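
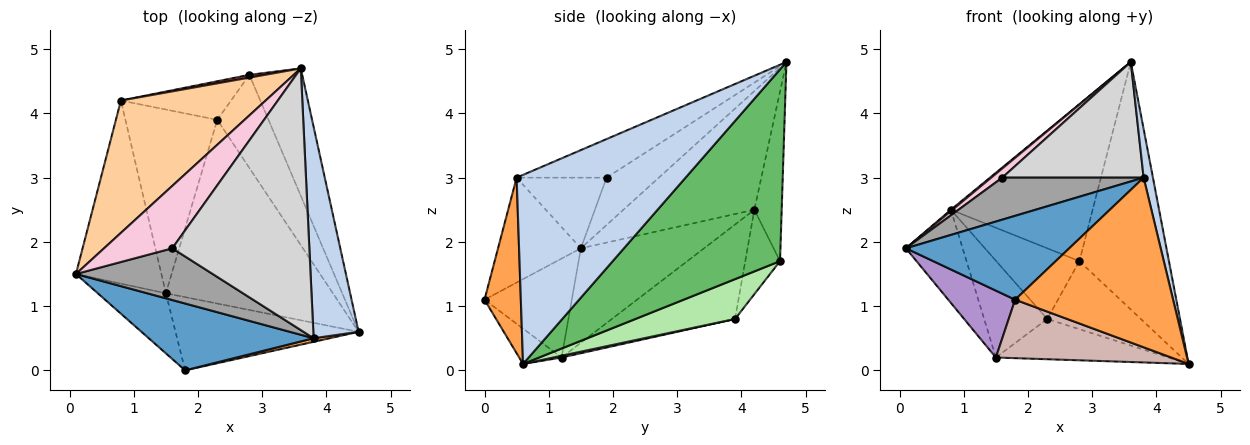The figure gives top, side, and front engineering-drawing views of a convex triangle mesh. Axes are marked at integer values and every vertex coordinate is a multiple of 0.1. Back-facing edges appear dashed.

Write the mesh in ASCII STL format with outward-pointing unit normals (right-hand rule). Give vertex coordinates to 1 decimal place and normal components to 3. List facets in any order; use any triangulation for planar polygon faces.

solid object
 facet normal -0.369 -0.727 0.579
  outer loop
   vertex 3.8 0.5 3.0
   vertex 0.1 1.5 1.9
   vertex 1.8 0.0 1.1
  endloop
 endfacet
 facet normal 0.971 -0.053 0.233
  outer loop
   vertex 3.8 0.5 3.0
   vertex 4.5 0.6 0.1
   vertex 3.6 4.7 4.8
  endloop
 endfacet
 facet normal 0.224 -0.974 0.020
  outer loop
   vertex 3.8 0.5 3.0
   vertex 1.8 0.0 1.1
   vertex 4.5 0.6 0.1
  endloop
 endfacet
 facet normal -0.634 -0.008 0.773
  outer loop
   vertex 0.8 4.2 2.5
   vertex 0.1 1.5 1.9
   vertex 3.6 4.7 4.8
  endloop
 endfacet
 facet normal 0.857 0.459 -0.236
  outer loop
   vertex 2.8 4.6 1.7
   vertex 3.6 4.7 4.8
   vertex 4.5 0.6 0.1
  endloop
 endfacet
 facet normal 0.532 0.500 -0.684
  outer loop
   vertex 2.8 4.6 1.7
   vertex 4.5 0.6 0.1
   vertex 2.3 3.9 0.8
  endloop
 endfacet
 facet normal -0.189 0.982 0.017
  outer loop
   vertex 2.8 4.6 1.7
   vertex 0.8 4.2 2.5
   vertex 3.6 4.7 4.8
  endloop
 endfacet
 facet normal -0.345 0.824 -0.450
  outer loop
   vertex 2.8 4.6 1.7
   vertex 2.3 3.9 0.8
   vertex 0.8 4.2 2.5
  endloop
 endfacet
 facet normal -0.697 -0.534 -0.479
  outer loop
   vertex 1.5 1.2 0.2
   vertex 1.8 0.0 1.1
   vertex 0.1 1.5 1.9
  endloop
 endfacet
 facet normal -0.702 0.323 -0.635
  outer loop
   vertex 1.5 1.2 0.2
   vertex 0.1 1.5 1.9
   vertex 0.8 4.2 2.5
  endloop
 endfacet
 facet normal -0.673 0.345 -0.655
  outer loop
   vertex 1.5 1.2 0.2
   vertex 0.8 4.2 2.5
   vertex 2.3 3.9 0.8
  endloop
 endfacet
 facet normal -0.149 -0.617 -0.773
  outer loop
   vertex 1.5 1.2 0.2
   vertex 4.5 0.6 0.1
   vertex 1.8 0.0 1.1
  endloop
 endfacet
 facet normal 0.010 0.214 -0.977
  outer loop
   vertex 1.5 1.2 0.2
   vertex 2.3 3.9 0.8
   vertex 4.5 0.6 0.1
  endloop
 endfacet
 facet normal -0.566 -0.120 0.816
  outer loop
   vertex 1.6 1.9 3.0
   vertex 3.6 4.7 4.8
   vertex 0.1 1.5 1.9
  endloop
 endfacet
 facet normal -0.372 -0.585 0.720
  outer loop
   vertex 1.6 1.9 3.0
   vertex 0.1 1.5 1.9
   vertex 3.8 0.5 3.0
  endloop
 endfacet
 facet normal -0.249 -0.391 0.886
  outer loop
   vertex 1.6 1.9 3.0
   vertex 3.8 0.5 3.0
   vertex 3.6 4.7 4.8
  endloop
 endfacet
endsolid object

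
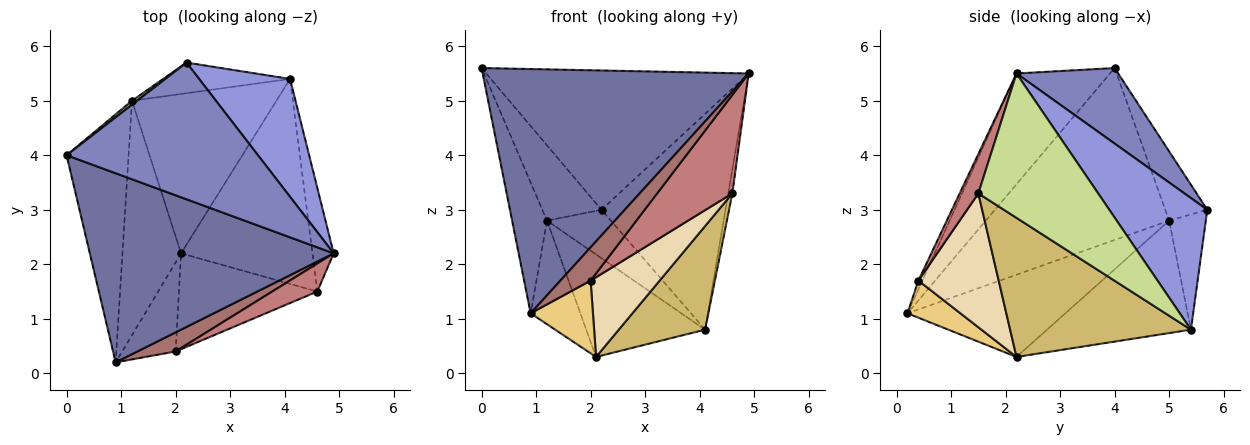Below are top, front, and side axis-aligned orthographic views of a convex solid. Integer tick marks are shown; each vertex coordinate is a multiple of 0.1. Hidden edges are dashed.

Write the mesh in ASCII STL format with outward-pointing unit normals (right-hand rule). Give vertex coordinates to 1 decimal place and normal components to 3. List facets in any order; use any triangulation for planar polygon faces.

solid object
 facet normal -0.268 -0.762 0.590
  outer loop
   vertex 0.9 0.2 1.1
   vertex 4.9 2.2 5.5
   vertex 0.0 4.0 5.6
  endloop
 endfacet
 facet normal 0.266 0.688 0.675
  outer loop
   vertex 2.2 5.7 3.0
   vertex 0.0 4.0 5.6
   vertex 4.9 2.2 5.5
  endloop
 endfacet
 facet normal 0.570 0.721 0.394
  outer loop
   vertex 4.1 5.4 0.8
   vertex 2.2 5.7 3.0
   vertex 4.9 2.2 5.5
  endloop
 endfacet
 facet normal -0.926 0.176 -0.334
  outer loop
   vertex 1.2 5.0 2.8
   vertex 0.9 0.2 1.1
   vertex 0.0 4.0 5.6
  endloop
 endfacet
 facet normal -0.579 0.814 0.043
  outer loop
   vertex 1.2 5.0 2.8
   vertex 0.0 4.0 5.6
   vertex 2.2 5.7 3.0
  endloop
 endfacet
 facet normal -0.436 0.761 -0.481
  outer loop
   vertex 1.2 5.0 2.8
   vertex 2.2 5.7 3.0
   vertex 4.1 5.4 0.8
  endloop
 endfacet
 facet normal 0.989 0.034 -0.145
  outer loop
   vertex 4.6 1.5 3.3
   vertex 4.1 5.4 0.8
   vertex 4.9 2.2 5.5
  endloop
 endfacet
 facet normal -0.789 0.248 -0.562
  outer loop
   vertex 2.1 2.2 0.3
   vertex 0.9 0.2 1.1
   vertex 1.2 5.0 2.8
  endloop
 endfacet
 facet normal -0.548 0.452 -0.704
  outer loop
   vertex 2.1 2.2 0.3
   vertex 1.2 5.0 2.8
   vertex 4.1 5.4 0.8
  endloop
 endfacet
 facet normal 0.687 -0.328 -0.649
  outer loop
   vertex 2.1 2.2 0.3
   vertex 4.1 5.4 0.8
   vertex 4.6 1.5 3.3
  endloop
 endfacet
 facet normal 0.473 -0.557 -0.682
  outer loop
   vertex 2.0 0.4 1.7
   vertex 0.9 0.2 1.1
   vertex 2.1 2.2 0.3
  endloop
 endfacet
 facet normal 0.597 -0.513 -0.617
  outer loop
   vertex 2.0 0.4 1.7
   vertex 2.1 2.2 0.3
   vertex 4.6 1.5 3.3
  endloop
 endfacet
 facet normal -0.113 -0.862 0.494
  outer loop
   vertex 2.0 0.4 1.7
   vertex 4.9 2.2 5.5
   vertex 0.9 0.2 1.1
  endloop
 endfacet
 facet normal 0.232 -0.936 0.266
  outer loop
   vertex 2.0 0.4 1.7
   vertex 4.6 1.5 3.3
   vertex 4.9 2.2 5.5
  endloop
 endfacet
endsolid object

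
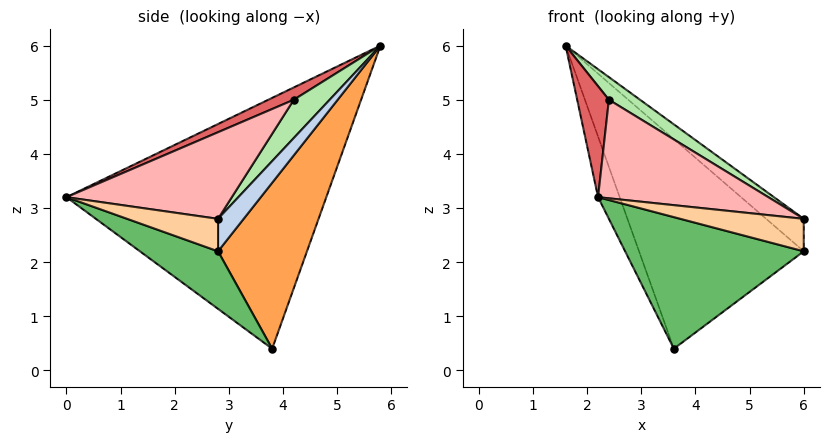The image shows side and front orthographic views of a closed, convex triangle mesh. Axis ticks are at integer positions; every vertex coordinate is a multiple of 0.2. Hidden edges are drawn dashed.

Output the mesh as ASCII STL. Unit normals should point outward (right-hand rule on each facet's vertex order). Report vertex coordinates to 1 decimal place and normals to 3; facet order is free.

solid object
 facet normal -0.930 0.077 -0.360
  outer loop
   vertex 3.6 3.8 0.4
   vertex 2.2 0.0 3.2
   vertex 1.6 5.8 6.0
  endloop
 endfacet
 facet normal 0.563 0.826 0.000
  outer loop
   vertex 6.0 2.8 2.2
   vertex 1.6 5.8 6.0
   vertex 6.0 2.8 2.8
  endloop
 endfacet
 facet normal 0.470 0.871 -0.143
  outer loop
   vertex 6.0 2.8 2.2
   vertex 3.6 3.8 0.4
   vertex 1.6 5.8 6.0
  endloop
 endfacet
 facet normal 0.593 -0.805 0.000
  outer loop
   vertex 6.0 2.8 2.2
   vertex 6.0 2.8 2.8
   vertex 2.2 0.0 3.2
  endloop
 endfacet
 facet normal 0.277 -0.634 -0.722
  outer loop
   vertex 6.0 2.8 2.2
   vertex 2.2 0.0 3.2
   vertex 3.6 3.8 0.4
  endloop
 endfacet
 facet normal 0.391 -0.339 0.856
  outer loop
   vertex 2.4 4.2 5.0
   vertex 6.0 2.8 2.8
   vertex 1.6 5.8 6.0
  endloop
 endfacet
 facet normal 0.311 -0.387 0.868
  outer loop
   vertex 2.4 4.2 5.0
   vertex 1.6 5.8 6.0
   vertex 2.2 0.0 3.2
  endloop
 endfacet
 facet normal 0.370 -0.381 0.847
  outer loop
   vertex 2.4 4.2 5.0
   vertex 2.2 0.0 3.2
   vertex 6.0 2.8 2.8
  endloop
 endfacet
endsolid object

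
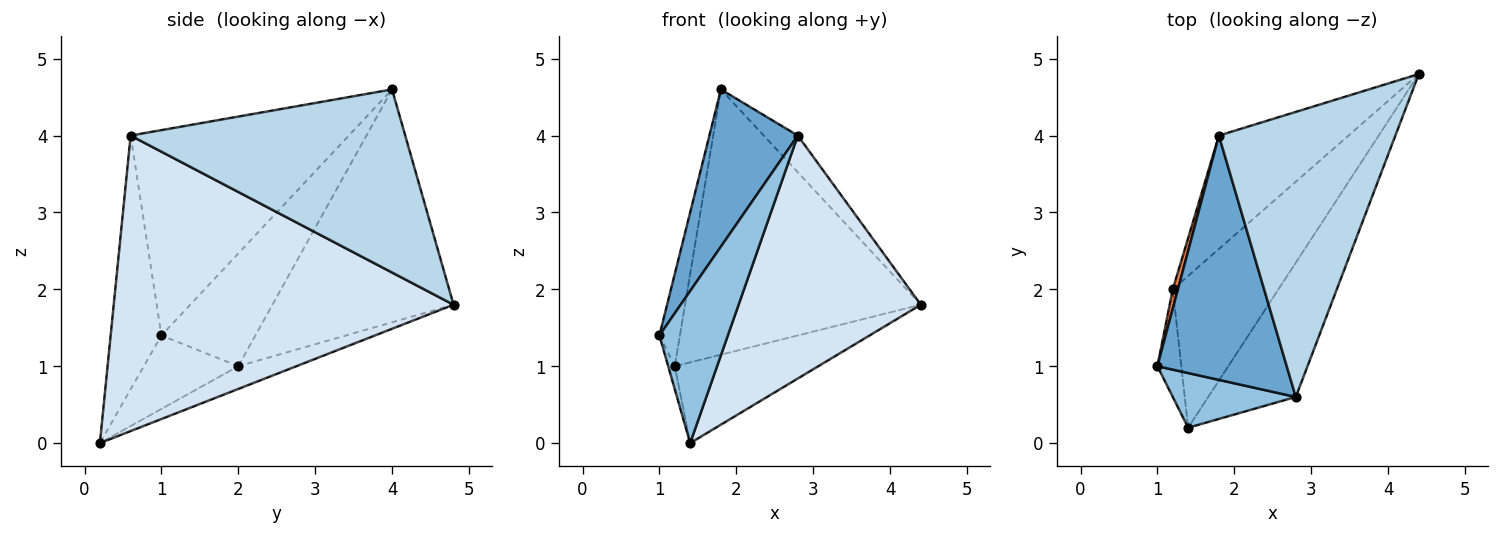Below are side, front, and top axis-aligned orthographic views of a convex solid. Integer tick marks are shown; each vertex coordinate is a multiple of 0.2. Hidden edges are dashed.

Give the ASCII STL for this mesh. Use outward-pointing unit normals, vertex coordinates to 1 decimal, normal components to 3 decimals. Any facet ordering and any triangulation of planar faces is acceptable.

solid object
 facet normal -0.800 -0.324 0.504
  outer loop
   vertex 2.8 0.6 4.0
   vertex 1.8 4.0 4.6
   vertex 1.0 1.0 1.4
  endloop
 endfacet
 facet normal -0.572 -0.772 0.277
  outer loop
   vertex 2.8 0.6 4.0
   vertex 1.0 1.0 1.4
   vertex 1.4 0.2 0.0
  endloop
 endfacet
 facet normal 0.717 0.089 0.691
  outer loop
   vertex 2.8 0.6 4.0
   vertex 4.4 4.8 1.8
   vertex 1.8 4.0 4.6
  endloop
 endfacet
 facet normal 0.853 -0.457 -0.253
  outer loop
   vertex 2.8 0.6 4.0
   vertex 1.4 0.2 0.0
   vertex 4.4 4.8 1.8
  endloop
 endfacet
 facet normal -0.976 0.213 0.044
  outer loop
   vertex 1.2 2.0 1.0
   vertex 1.0 1.0 1.4
   vertex 1.8 4.0 4.6
  endloop
 endfacet
 facet normal -0.577 0.751 -0.321
  outer loop
   vertex 1.2 2.0 1.0
   vertex 1.8 4.0 4.6
   vertex 4.4 4.8 1.8
  endloop
 endfacet
 facet normal -0.949 0.066 -0.309
  outer loop
   vertex 1.2 2.0 1.0
   vertex 1.4 0.2 0.0
   vertex 1.0 1.0 1.4
  endloop
 endfacet
 facet normal -0.187 0.461 -0.867
  outer loop
   vertex 1.2 2.0 1.0
   vertex 4.4 4.8 1.8
   vertex 1.4 0.2 0.0
  endloop
 endfacet
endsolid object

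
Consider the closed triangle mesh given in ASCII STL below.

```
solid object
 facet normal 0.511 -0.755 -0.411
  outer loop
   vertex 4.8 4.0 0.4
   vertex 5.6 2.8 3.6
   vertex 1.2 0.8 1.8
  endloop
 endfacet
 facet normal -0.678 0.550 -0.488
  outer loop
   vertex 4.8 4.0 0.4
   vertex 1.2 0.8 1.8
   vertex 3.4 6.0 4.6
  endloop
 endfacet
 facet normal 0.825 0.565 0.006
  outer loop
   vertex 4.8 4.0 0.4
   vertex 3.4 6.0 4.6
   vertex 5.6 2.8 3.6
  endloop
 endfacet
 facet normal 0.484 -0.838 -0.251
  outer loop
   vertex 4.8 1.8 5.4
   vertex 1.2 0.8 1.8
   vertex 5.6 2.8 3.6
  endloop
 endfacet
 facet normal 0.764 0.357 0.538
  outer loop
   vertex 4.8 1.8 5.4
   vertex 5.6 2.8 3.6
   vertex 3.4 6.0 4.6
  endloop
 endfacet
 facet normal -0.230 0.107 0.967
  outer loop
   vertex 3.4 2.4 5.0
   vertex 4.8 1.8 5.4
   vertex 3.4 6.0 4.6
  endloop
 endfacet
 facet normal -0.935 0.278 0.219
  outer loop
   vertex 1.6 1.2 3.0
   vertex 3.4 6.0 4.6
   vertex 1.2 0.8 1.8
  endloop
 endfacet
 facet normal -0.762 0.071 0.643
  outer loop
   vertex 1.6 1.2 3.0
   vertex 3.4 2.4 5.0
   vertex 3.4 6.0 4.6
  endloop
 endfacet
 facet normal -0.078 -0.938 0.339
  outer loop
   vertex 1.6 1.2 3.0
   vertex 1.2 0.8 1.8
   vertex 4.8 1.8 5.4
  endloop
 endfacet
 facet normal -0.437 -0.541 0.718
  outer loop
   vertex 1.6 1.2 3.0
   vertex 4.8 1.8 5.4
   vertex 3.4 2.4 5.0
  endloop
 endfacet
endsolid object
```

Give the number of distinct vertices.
7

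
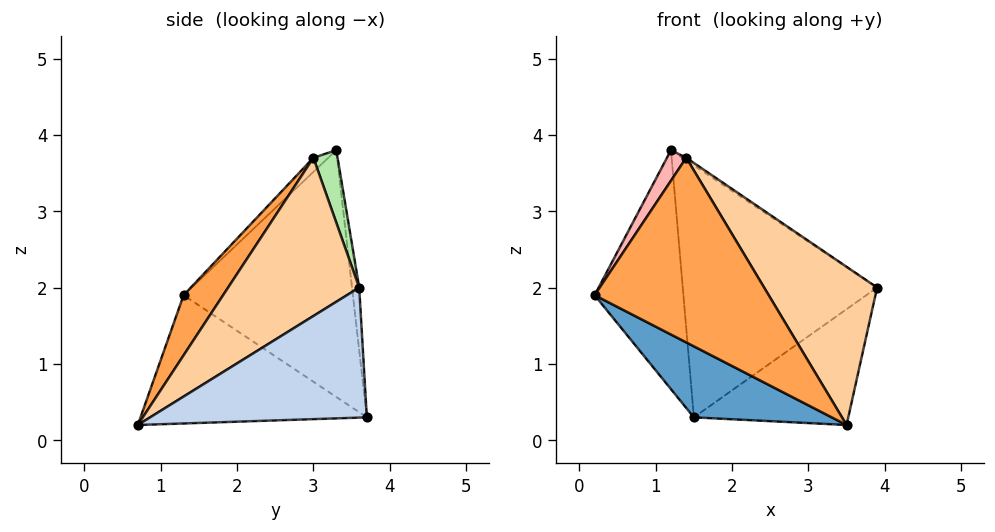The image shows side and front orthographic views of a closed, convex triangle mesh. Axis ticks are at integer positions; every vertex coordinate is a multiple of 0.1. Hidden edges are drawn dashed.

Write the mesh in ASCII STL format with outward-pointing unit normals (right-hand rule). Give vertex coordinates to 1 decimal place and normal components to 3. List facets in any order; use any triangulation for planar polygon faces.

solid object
 facet normal -0.479 -0.292 -0.828
  outer loop
   vertex 1.5 3.7 0.3
   vertex 3.5 0.7 0.2
   vertex 0.2 1.3 1.9
  endloop
 endfacet
 facet normal 0.544 0.387 -0.745
  outer loop
   vertex 1.5 3.7 0.3
   vertex 3.9 3.6 2.0
   vertex 3.5 0.7 0.2
  endloop
 endfacet
 facet normal 0.175 -0.771 0.612
  outer loop
   vertex 1.4 3.0 3.7
   vertex 0.2 1.3 1.9
   vertex 3.5 0.7 0.2
  endloop
 endfacet
 facet normal 0.568 -0.489 0.662
  outer loop
   vertex 1.4 3.0 3.7
   vertex 3.5 0.7 0.2
   vertex 3.9 3.6 2.0
  endloop
 endfacet
 facet normal -0.037 0.993 0.110
  outer loop
   vertex 1.2 3.3 3.8
   vertex 3.9 3.6 2.0
   vertex 1.5 3.7 0.3
  endloop
 endfacet
 facet normal 0.546 0.086 0.833
  outer loop
   vertex 1.2 3.3 3.8
   vertex 1.4 3.0 3.7
   vertex 3.9 3.6 2.0
  endloop
 endfacet
 facet normal -0.885 0.464 -0.023
  outer loop
   vertex 1.2 3.3 3.8
   vertex 1.5 3.7 0.3
   vertex 0.2 1.3 1.9
  endloop
 endfacet
 facet normal -0.400 -0.518 0.756
  outer loop
   vertex 1.2 3.3 3.8
   vertex 0.2 1.3 1.9
   vertex 1.4 3.0 3.7
  endloop
 endfacet
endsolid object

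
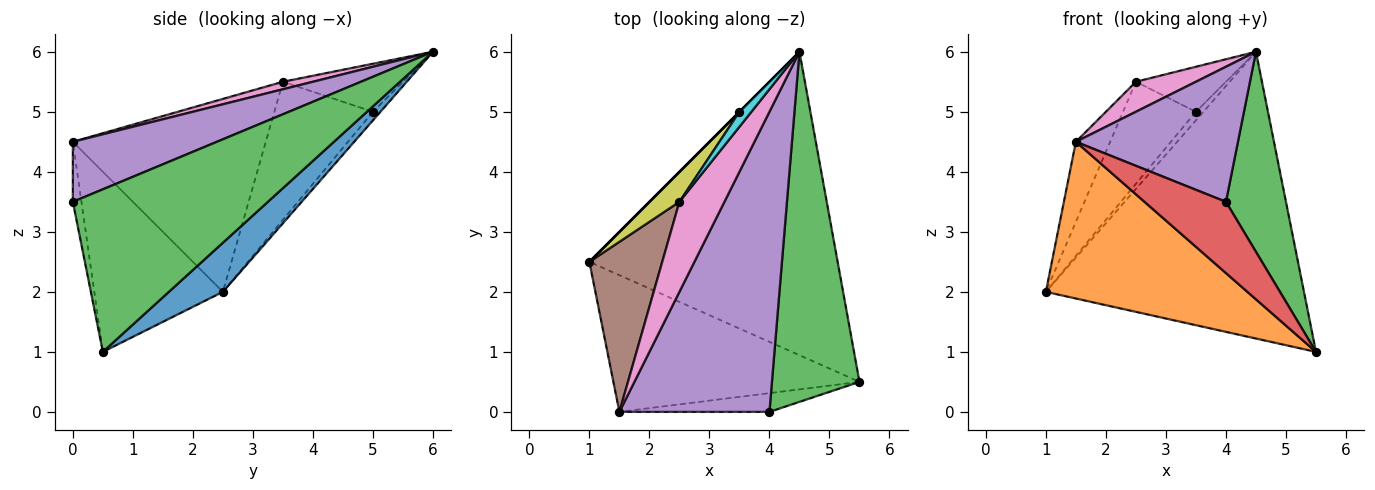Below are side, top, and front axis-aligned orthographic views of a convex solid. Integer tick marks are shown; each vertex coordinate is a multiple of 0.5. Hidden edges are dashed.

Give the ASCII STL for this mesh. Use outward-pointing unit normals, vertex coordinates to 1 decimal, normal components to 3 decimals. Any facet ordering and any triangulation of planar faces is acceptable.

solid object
 facet normal 0.142 0.680 -0.719
  outer loop
   vertex 4.5 6.0 6.0
   vertex 5.5 0.5 1.0
   vertex 1.0 2.5 2.0
  endloop
 endfacet
 facet normal -0.433 -0.679 -0.592
  outer loop
   vertex 1.5 0.0 4.5
   vertex 1.0 2.5 2.0
   vertex 5.5 0.5 1.0
  endloop
 endfacet
 facet normal 0.850 -0.261 0.458
  outer loop
   vertex 4.0 0.0 3.5
   vertex 5.5 0.5 1.0
   vertex 4.5 6.0 6.0
  endloop
 endfacet
 facet normal -0.101 -0.962 -0.253
  outer loop
   vertex 4.0 0.0 3.5
   vertex 1.5 0.0 4.5
   vertex 5.5 0.5 1.0
  endloop
 endfacet
 facet normal 0.343 -0.386 0.857
  outer loop
   vertex 4.0 0.0 3.5
   vertex 4.5 6.0 6.0
   vertex 1.5 0.0 4.5
  endloop
 endfacet
 facet normal -0.923 0.164 0.349
  outer loop
   vertex 2.5 3.5 5.5
   vertex 1.0 2.5 2.0
   vertex 1.5 0.0 4.5
  endloop
 endfacet
 facet normal 0.156 -0.312 0.937
  outer loop
   vertex 2.5 3.5 5.5
   vertex 1.5 0.0 4.5
   vertex 4.5 6.0 6.0
  endloop
 endfacet
 facet normal -0.707 0.707 0.000
  outer loop
   vertex 3.5 5.0 5.0
   vertex 4.5 6.0 6.0
   vertex 1.0 2.5 2.0
  endloop
 endfacet
 facet normal -0.792 0.586 0.172
  outer loop
   vertex 3.5 5.0 5.0
   vertex 1.0 2.5 2.0
   vertex 2.5 3.5 5.5
  endloop
 endfacet
 facet normal -0.784 0.588 0.196
  outer loop
   vertex 3.5 5.0 5.0
   vertex 2.5 3.5 5.5
   vertex 4.5 6.0 6.0
  endloop
 endfacet
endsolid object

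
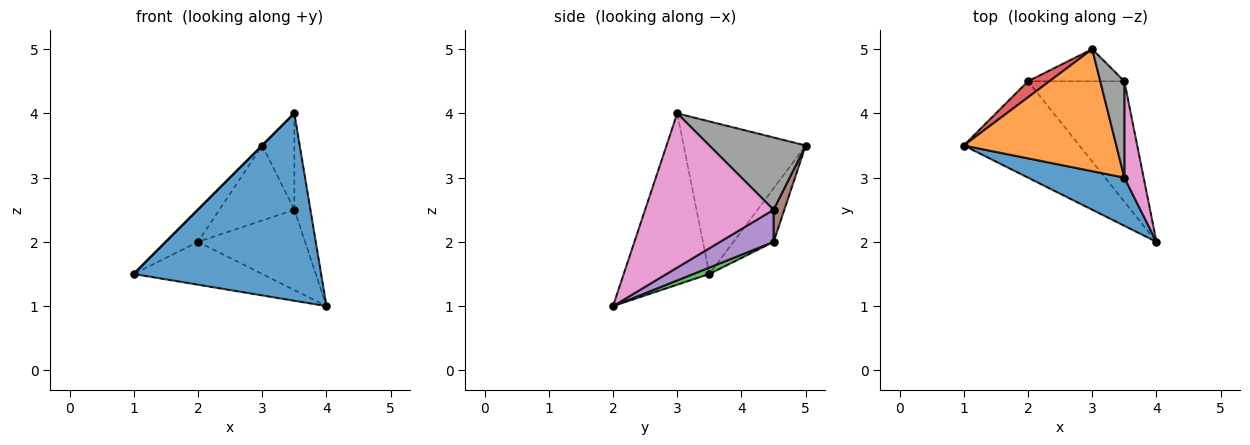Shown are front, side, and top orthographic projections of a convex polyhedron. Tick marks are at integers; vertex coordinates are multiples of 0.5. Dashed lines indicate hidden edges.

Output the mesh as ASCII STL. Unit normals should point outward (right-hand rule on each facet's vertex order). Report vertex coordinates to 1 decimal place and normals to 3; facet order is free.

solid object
 facet normal -0.405 -0.886 0.228
  outer loop
   vertex 3.5 3.0 4.0
   vertex 1.0 3.5 1.5
   vertex 4.0 2.0 1.0
  endloop
 endfacet
 facet normal -0.707 0.000 0.707
  outer loop
   vertex 3.5 3.0 4.0
   vertex 3.0 5.0 3.5
   vertex 1.0 3.5 1.5
  endloop
 endfacet
 facet normal 0.051 0.406 -0.913
  outer loop
   vertex 2.0 4.5 2.0
   vertex 4.0 2.0 1.0
   vertex 1.0 3.5 1.5
  endloop
 endfacet
 facet normal -0.745 0.596 0.298
  outer loop
   vertex 2.0 4.5 2.0
   vertex 1.0 3.5 1.5
   vertex 3.0 5.0 3.5
  endloop
 endfacet
 facet normal 0.267 0.535 -0.802
  outer loop
   vertex 3.5 4.5 2.5
   vertex 4.0 2.0 1.0
   vertex 2.0 4.5 2.0
  endloop
 endfacet
 facet normal 0.130 0.911 -0.391
  outer loop
   vertex 3.5 4.5 2.5
   vertex 2.0 4.5 2.0
   vertex 3.0 5.0 3.5
  endloop
 endfacet
 facet normal 0.985 0.123 0.123
  outer loop
   vertex 3.5 4.5 2.5
   vertex 3.5 3.0 4.0
   vertex 4.0 2.0 1.0
  endloop
 endfacet
 facet normal 0.905 0.302 0.302
  outer loop
   vertex 3.5 4.5 2.5
   vertex 3.0 5.0 3.5
   vertex 3.5 3.0 4.0
  endloop
 endfacet
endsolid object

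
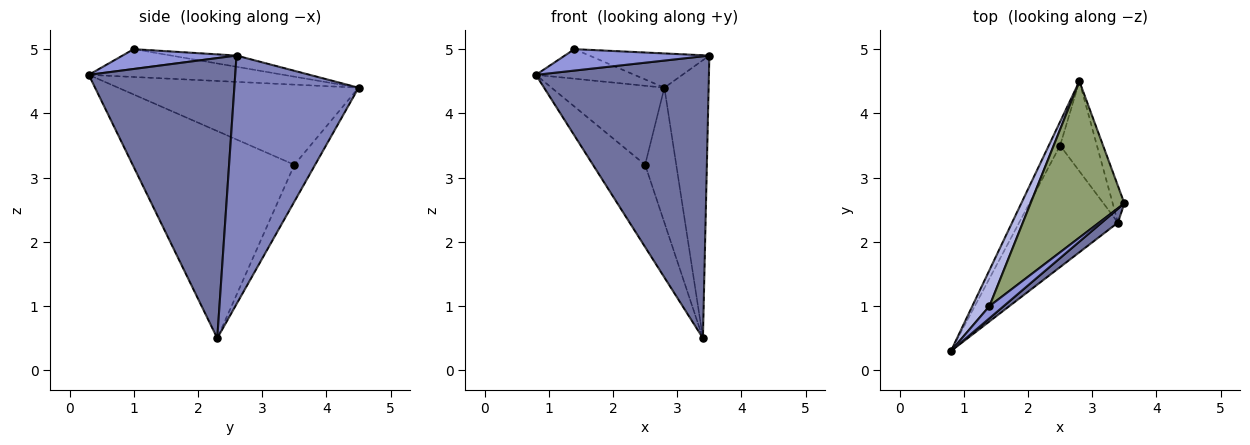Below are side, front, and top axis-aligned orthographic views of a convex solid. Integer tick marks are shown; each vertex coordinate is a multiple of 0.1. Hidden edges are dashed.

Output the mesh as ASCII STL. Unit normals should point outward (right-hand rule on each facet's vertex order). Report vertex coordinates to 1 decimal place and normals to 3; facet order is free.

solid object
 facet normal 0.646 -0.763 0.037
  outer loop
   vertex 3.4 2.3 0.5
   vertex 3.5 2.6 4.9
   vertex 0.8 0.3 4.6
  endloop
 endfacet
 facet normal 0.941 0.335 -0.044
  outer loop
   vertex 3.4 2.3 0.5
   vertex 2.8 4.5 4.4
   vertex 3.5 2.6 4.9
  endloop
 endfacet
 facet normal 0.566 -0.717 0.406
  outer loop
   vertex 1.4 1.0 5.0
   vertex 0.8 0.3 4.6
   vertex 3.5 2.6 4.9
  endloop
 endfacet
 facet normal -0.782 0.395 0.481
  outer loop
   vertex 1.4 1.0 5.0
   vertex 2.8 4.5 4.4
   vertex 0.8 0.3 4.6
  endloop
 endfacet
 facet normal -0.116 0.213 0.970
  outer loop
   vertex 1.4 1.0 5.0
   vertex 3.5 2.6 4.9
   vertex 2.8 4.5 4.4
  endloop
 endfacet
 facet normal -0.898 0.422 -0.127
  outer loop
   vertex 2.5 3.5 3.2
   vertex 0.8 0.3 4.6
   vertex 2.8 4.5 4.4
  endloop
 endfacet
 facet normal -0.867 0.280 -0.413
  outer loop
   vertex 2.5 3.5 3.2
   vertex 3.4 2.3 0.5
   vertex 0.8 0.3 4.6
  endloop
 endfacet
 facet normal -0.485 0.728 -0.485
  outer loop
   vertex 2.5 3.5 3.2
   vertex 2.8 4.5 4.4
   vertex 3.4 2.3 0.5
  endloop
 endfacet
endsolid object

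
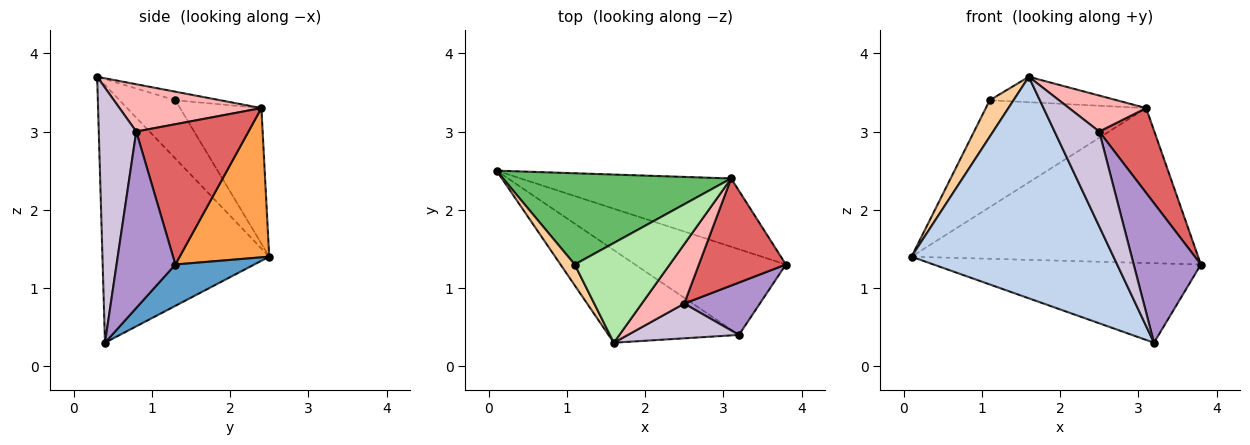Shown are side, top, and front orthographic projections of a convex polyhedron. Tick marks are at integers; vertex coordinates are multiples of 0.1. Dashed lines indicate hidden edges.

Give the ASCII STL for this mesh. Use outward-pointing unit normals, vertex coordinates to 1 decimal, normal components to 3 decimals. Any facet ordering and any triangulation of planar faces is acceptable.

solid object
 facet normal 0.197 0.667 -0.719
  outer loop
   vertex 3.2 0.4 0.3
   vertex 0.1 2.5 1.4
   vertex 3.8 1.3 1.3
  endloop
 endfacet
 facet normal -0.606 -0.734 -0.307
  outer loop
   vertex 3.2 0.4 0.3
   vertex 1.6 0.3 3.7
   vertex 0.1 2.5 1.4
  endloop
 endfacet
 facet normal 0.275 0.880 -0.388
  outer loop
   vertex 3.1 2.4 3.3
   vertex 3.8 1.3 1.3
   vertex 0.1 2.5 1.4
  endloop
 endfacet
 facet normal -0.897 -0.383 0.219
  outer loop
   vertex 1.1 1.3 3.4
   vertex 0.1 2.5 1.4
   vertex 1.6 0.3 3.7
  endloop
 endfacet
 facet normal -0.360 0.710 0.606
  outer loop
   vertex 1.1 1.3 3.4
   vertex 3.1 2.4 3.3
   vertex 0.1 2.5 1.4
  endloop
 endfacet
 facet normal -0.087 0.246 0.965
  outer loop
   vertex 1.1 1.3 3.4
   vertex 1.6 0.3 3.7
   vertex 3.1 2.4 3.3
  endloop
 endfacet
 facet normal 0.784 -0.385 0.486
  outer loop
   vertex 2.5 0.8 3.0
   vertex 3.8 1.3 1.3
   vertex 3.1 2.4 3.3
  endloop
 endfacet
 facet normal 0.690 -0.375 0.619
  outer loop
   vertex 2.5 0.8 3.0
   vertex 3.1 2.4 3.3
   vertex 1.6 0.3 3.7
  endloop
 endfacet
 facet normal 0.634 -0.724 0.272
  outer loop
   vertex 2.5 0.8 3.0
   vertex 3.2 0.4 0.3
   vertex 3.8 1.3 1.3
  endloop
 endfacet
 facet normal 0.619 -0.737 0.270
  outer loop
   vertex 2.5 0.8 3.0
   vertex 1.6 0.3 3.7
   vertex 3.2 0.4 0.3
  endloop
 endfacet
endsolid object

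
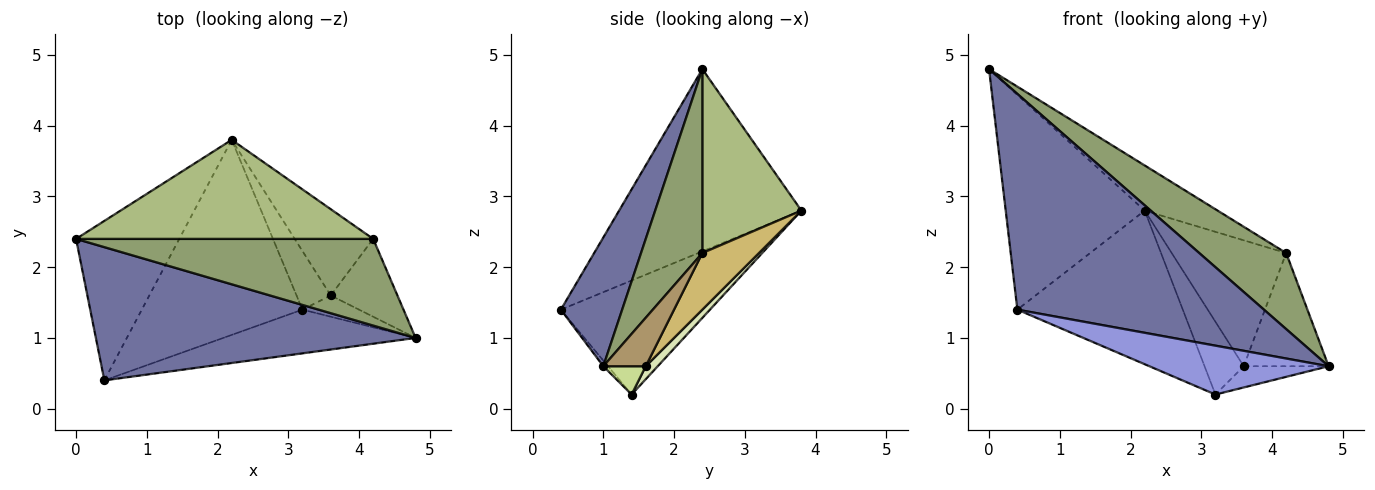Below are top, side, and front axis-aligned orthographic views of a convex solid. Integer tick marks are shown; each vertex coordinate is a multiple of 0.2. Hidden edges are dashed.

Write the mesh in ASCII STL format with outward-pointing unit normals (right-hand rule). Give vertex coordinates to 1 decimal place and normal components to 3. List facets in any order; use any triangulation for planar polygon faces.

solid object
 facet normal 0.207 -0.832 0.514
  outer loop
   vertex 0.4 0.4 1.4
   vertex 4.8 1.0 0.6
   vertex 0.0 2.4 4.8
  endloop
 endfacet
 facet normal -0.725 0.553 -0.411
  outer loop
   vertex 0.4 0.4 1.4
   vertex 0.0 2.4 4.8
   vertex 2.2 3.8 2.8
  endloop
 endfacet
 facet normal -0.020 -0.745 -0.667
  outer loop
   vertex 3.2 1.4 0.2
   vertex 4.8 1.0 0.6
   vertex 0.4 0.4 1.4
  endloop
 endfacet
 facet normal -0.487 0.540 -0.686
  outer loop
   vertex 3.2 1.4 0.2
   vertex 0.4 0.4 1.4
   vertex 2.2 3.8 2.8
  endloop
 endfacet
 facet normal 0.422 -0.598 0.681
  outer loop
   vertex 4.2 2.4 2.2
   vertex 0.0 2.4 4.8
   vertex 4.8 1.0 0.6
  endloop
 endfacet
 facet normal 0.491 0.361 0.793
  outer loop
   vertex 4.2 2.4 2.2
   vertex 2.2 3.8 2.8
   vertex 0.0 2.4 4.8
  endloop
 endfacet
 facet normal 0.333 0.667 -0.667
  outer loop
   vertex 3.6 1.6 0.6
   vertex 4.8 1.0 0.6
   vertex 3.2 1.4 0.2
  endloop
 endfacet
 facet normal 0.231 0.758 -0.610
  outer loop
   vertex 3.6 1.6 0.6
   vertex 3.2 1.4 0.2
   vertex 2.2 3.8 2.8
  endloop
 endfacet
 facet normal 0.381 0.762 -0.524
  outer loop
   vertex 3.6 1.6 0.6
   vertex 4.2 2.4 2.2
   vertex 4.8 1.0 0.6
  endloop
 endfacet
 facet normal 0.378 0.764 -0.523
  outer loop
   vertex 3.6 1.6 0.6
   vertex 2.2 3.8 2.8
   vertex 4.2 2.4 2.2
  endloop
 endfacet
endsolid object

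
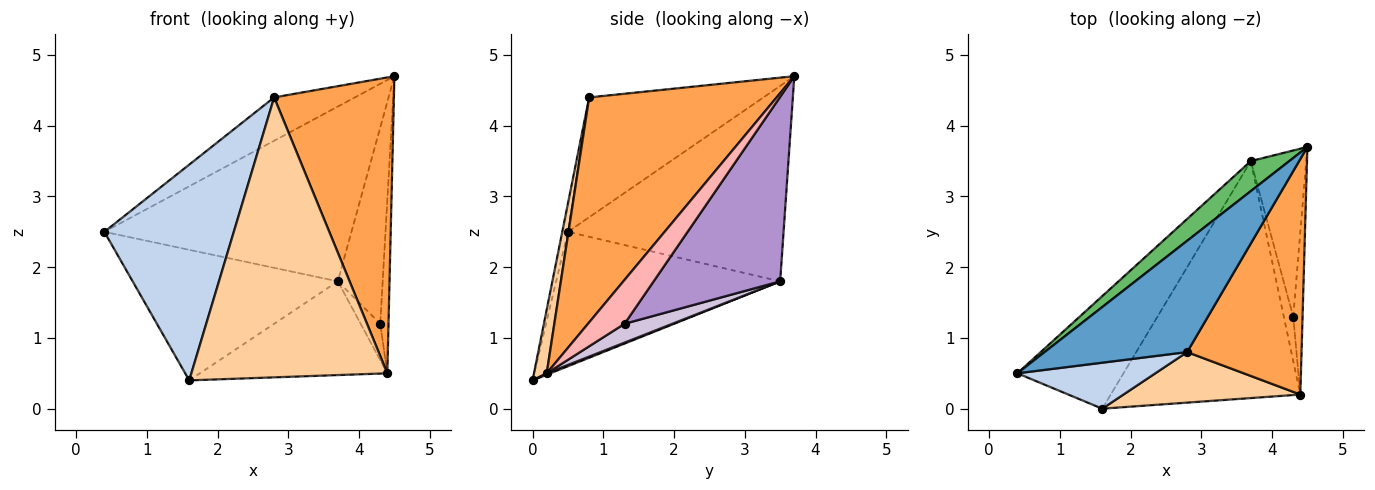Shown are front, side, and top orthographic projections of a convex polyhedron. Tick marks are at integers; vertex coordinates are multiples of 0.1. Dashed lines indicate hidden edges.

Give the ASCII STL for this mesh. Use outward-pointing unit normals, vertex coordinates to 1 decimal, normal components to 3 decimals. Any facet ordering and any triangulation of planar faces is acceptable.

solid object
 facet normal -0.617 0.286 0.734
  outer loop
   vertex 2.8 0.8 4.4
   vertex 4.5 3.7 4.7
   vertex 0.4 0.5 2.5
  endloop
 endfacet
 facet normal -0.043 -0.977 0.208
  outer loop
   vertex 2.8 0.8 4.4
   vertex 0.4 0.5 2.5
   vertex 1.6 0.0 0.4
  endloop
 endfacet
 facet normal 0.775 -0.495 0.394
  outer loop
   vertex 4.4 0.2 0.5
   vertex 4.5 3.7 4.7
   vertex 2.8 0.8 4.4
  endloop
 endfacet
 facet normal 0.064 -0.982 0.177
  outer loop
   vertex 4.4 0.2 0.5
   vertex 2.8 0.8 4.4
   vertex 1.6 0.0 0.4
  endloop
 endfacet
 facet normal -0.652 0.747 0.128
  outer loop
   vertex 3.7 3.5 1.8
   vertex 0.4 0.5 2.5
   vertex 4.5 3.7 4.7
  endloop
 endfacet
 facet normal -0.637 0.584 -0.503
  outer loop
   vertex 3.7 3.5 1.8
   vertex 1.6 0.0 0.4
   vertex 0.4 0.5 2.5
  endloop
 endfacet
 facet normal 0.007 0.368 -0.930
  outer loop
   vertex 3.7 3.5 1.8
   vertex 4.4 0.2 0.5
   vertex 1.6 0.0 0.4
  endloop
 endfacet
 facet normal 0.955 0.216 -0.202
  outer loop
   vertex 4.3 1.3 1.2
   vertex 4.5 3.7 4.7
   vertex 4.4 0.2 0.5
  endloop
 endfacet
 facet normal 0.907 0.322 -0.272
  outer loop
   vertex 4.3 1.3 1.2
   vertex 3.7 3.5 1.8
   vertex 4.5 3.7 4.7
  endloop
 endfacet
 facet normal 0.840 0.344 -0.420
  outer loop
   vertex 4.3 1.3 1.2
   vertex 4.4 0.2 0.5
   vertex 3.7 3.5 1.8
  endloop
 endfacet
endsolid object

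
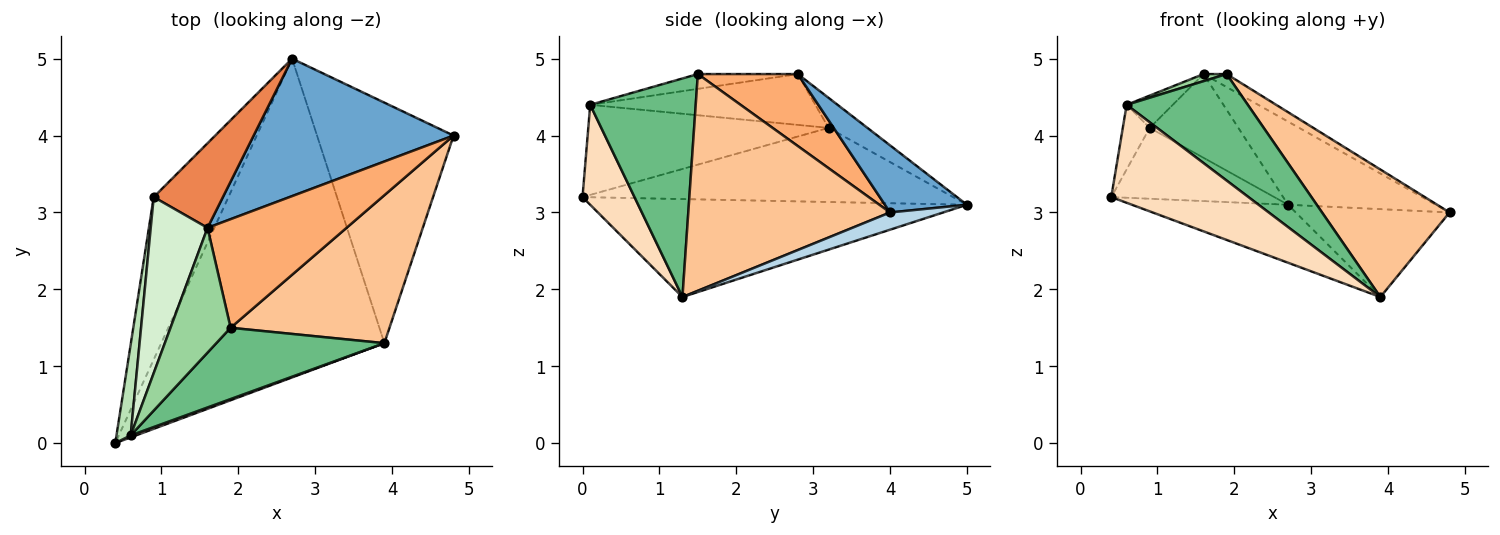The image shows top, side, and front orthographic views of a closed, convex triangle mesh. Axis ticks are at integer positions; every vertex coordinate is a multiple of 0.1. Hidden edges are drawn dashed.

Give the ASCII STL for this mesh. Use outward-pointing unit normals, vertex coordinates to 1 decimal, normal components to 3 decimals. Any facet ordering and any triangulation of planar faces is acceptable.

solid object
 facet normal 0.276 0.497 0.822
  outer loop
   vertex 1.6 2.8 4.8
   vertex 4.8 4.0 3.0
   vertex 2.7 5.0 3.1
  endloop
 endfacet
 facet normal -0.397 0.164 -0.903
  outer loop
   vertex 3.9 1.3 1.9
   vertex 0.4 0.0 3.2
   vertex 2.7 5.0 3.1
  endloop
 endfacet
 facet normal 0.118 0.341 -0.933
  outer loop
   vertex 3.9 1.3 1.9
   vertex 2.7 5.0 3.1
   vertex 4.8 4.0 3.0
  endloop
 endfacet
 facet normal -0.673 0.296 -0.678
  outer loop
   vertex 0.9 3.2 4.1
   vertex 2.7 5.0 3.1
   vertex 0.4 0.0 3.2
  endloop
 endfacet
 facet normal -0.295 0.672 0.679
  outer loop
   vertex 0.9 3.2 4.1
   vertex 1.6 2.8 4.8
   vertex 2.7 5.0 3.1
  endloop
 endfacet
 facet normal 0.457 0.106 0.883
  outer loop
   vertex 1.9 1.5 4.8
   vertex 4.8 4.0 3.0
   vertex 1.6 2.8 4.8
  endloop
 endfacet
 facet normal 0.718 -0.454 0.527
  outer loop
   vertex 1.9 1.5 4.8
   vertex 3.9 1.3 1.9
   vertex 4.8 4.0 3.0
  endloop
 endfacet
 facet normal 0.354 -0.935 0.019
  outer loop
   vertex 0.6 0.1 4.4
   vertex 0.4 0.0 3.2
   vertex 3.9 1.3 1.9
  endloop
 endfacet
 facet normal 0.586 -0.673 0.451
  outer loop
   vertex 0.6 0.1 4.4
   vertex 3.9 1.3 1.9
   vertex 1.9 1.5 4.8
  endloop
 endfacet
 facet normal -0.239 -0.055 0.969
  outer loop
   vertex 0.6 0.1 4.4
   vertex 1.9 1.5 4.8
   vertex 1.6 2.8 4.8
  endloop
 endfacet
 facet normal -0.982 0.110 0.154
  outer loop
   vertex 0.6 0.1 4.4
   vertex 0.9 3.2 4.1
   vertex 0.4 0.0 3.2
  endloop
 endfacet
 facet normal -0.661 0.135 0.738
  outer loop
   vertex 0.6 0.1 4.4
   vertex 1.6 2.8 4.8
   vertex 0.9 3.2 4.1
  endloop
 endfacet
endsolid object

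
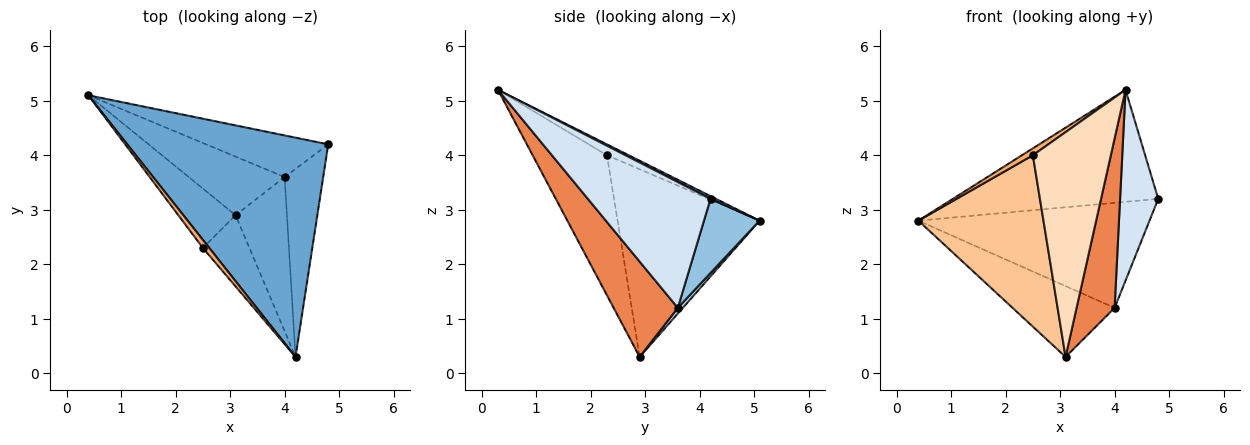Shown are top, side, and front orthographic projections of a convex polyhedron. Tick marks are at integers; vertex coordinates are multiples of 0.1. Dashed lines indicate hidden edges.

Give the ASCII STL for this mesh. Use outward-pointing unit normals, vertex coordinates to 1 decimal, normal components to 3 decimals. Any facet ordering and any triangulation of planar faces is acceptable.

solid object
 facet normal 0.012 0.455 0.891
  outer loop
   vertex 4.2 0.3 5.2
   vertex 4.8 4.2 3.2
   vertex 0.4 5.1 2.8
  endloop
 endfacet
 facet normal 0.218 0.907 -0.359
  outer loop
   vertex 4.0 3.6 1.2
   vertex 0.4 5.1 2.8
   vertex 4.8 4.2 3.2
  endloop
 endfacet
 facet normal 0.038 0.770 -0.637
  outer loop
   vertex 4.0 3.6 1.2
   vertex 3.1 2.9 0.3
   vertex 0.4 5.1 2.8
  endloop
 endfacet
 facet normal 0.916 -0.285 -0.281
  outer loop
   vertex 4.0 3.6 1.2
   vertex 4.8 4.2 3.2
   vertex 4.2 0.3 5.2
  endloop
 endfacet
 facet normal 0.780 -0.463 -0.421
  outer loop
   vertex 4.0 3.6 1.2
   vertex 4.2 0.3 5.2
   vertex 3.1 2.9 0.3
  endloop
 endfacet
 facet normal -0.793 -0.396 0.463
  outer loop
   vertex 2.5 2.3 4.0
   vertex 4.2 0.3 5.2
   vertex 0.4 5.1 2.8
  endloop
 endfacet
 facet normal -0.732 -0.644 -0.223
  outer loop
   vertex 2.5 2.3 4.0
   vertex 0.4 5.1 2.8
   vertex 3.1 2.9 0.3
  endloop
 endfacet
 facet normal -0.672 -0.706 -0.223
  outer loop
   vertex 2.5 2.3 4.0
   vertex 3.1 2.9 0.3
   vertex 4.2 0.3 5.2
  endloop
 endfacet
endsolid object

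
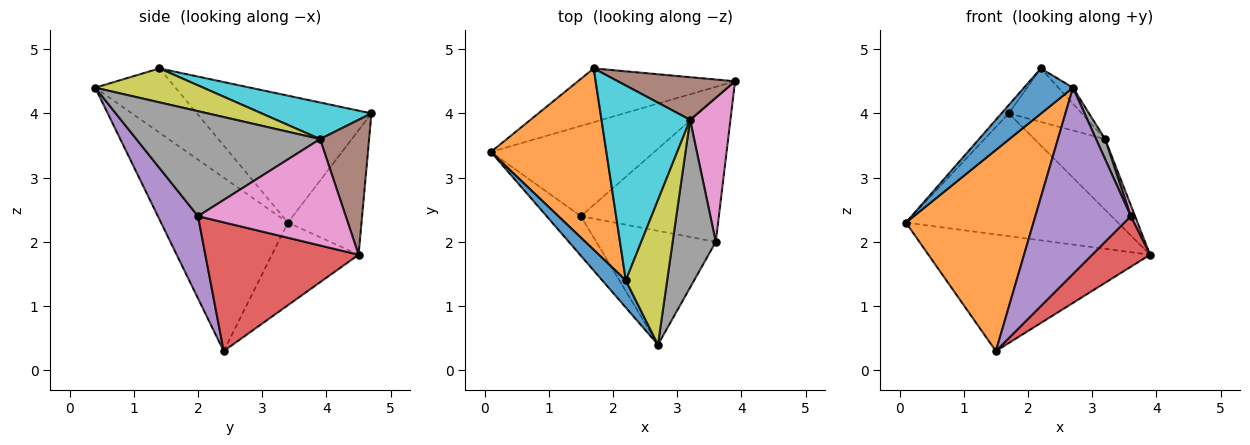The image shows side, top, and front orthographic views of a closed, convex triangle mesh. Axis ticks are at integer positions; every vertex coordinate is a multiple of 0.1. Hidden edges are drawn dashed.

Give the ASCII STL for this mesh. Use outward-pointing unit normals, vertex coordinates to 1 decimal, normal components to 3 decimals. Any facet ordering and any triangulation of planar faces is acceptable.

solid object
 facet normal -0.296 0.755 -0.585
  outer loop
   vertex 1.5 2.4 0.3
   vertex 0.1 3.4 2.3
   vertex 3.9 4.5 1.8
  endloop
 endfacet
 facet normal -0.699 -0.702 -0.138
  outer loop
   vertex 1.5 2.4 0.3
   vertex 2.7 0.4 4.4
   vertex 0.1 3.4 2.3
  endloop
 endfacet
 facet normal -0.303 0.873 -0.382
  outer loop
   vertex 1.7 4.7 4.0
   vertex 3.9 4.5 1.8
   vertex 0.1 3.4 2.3
  endloop
 endfacet
 facet normal 0.661 -0.249 -0.708
  outer loop
   vertex 3.6 2.0 2.4
   vertex 1.5 2.4 0.3
   vertex 3.9 4.5 1.8
  endloop
 endfacet
 facet normal 0.338 -0.803 -0.491
  outer loop
   vertex 3.6 2.0 2.4
   vertex 2.7 0.4 4.4
   vertex 1.5 2.4 0.3
  endloop
 endfacet
 facet normal 0.511 0.736 0.444
  outer loop
   vertex 3.2 3.9 3.6
   vertex 3.9 4.5 1.8
   vertex 1.7 4.7 4.0
  endloop
 endfacet
 facet normal 0.935 -0.027 0.354
  outer loop
   vertex 3.2 3.9 3.6
   vertex 3.6 2.0 2.4
   vertex 3.9 4.5 1.8
  endloop
 endfacet
 facet normal 0.924 -0.045 0.380
  outer loop
   vertex 3.2 3.9 3.6
   vertex 2.7 0.4 4.4
   vertex 3.6 2.0 2.4
  endloop
 endfacet
 facet normal 0.633 0.086 0.770
  outer loop
   vertex 2.2 1.4 4.7
   vertex 2.7 0.4 4.4
   vertex 3.2 3.9 3.6
  endloop
 endfacet
 facet normal 0.370 0.246 0.896
  outer loop
   vertex 2.2 1.4 4.7
   vertex 3.2 3.9 3.6
   vertex 1.7 4.7 4.0
  endloop
 endfacet
 facet normal -0.815 -0.497 0.299
  outer loop
   vertex 2.2 1.4 4.7
   vertex 0.1 3.4 2.3
   vertex 2.7 0.4 4.4
  endloop
 endfacet
 facet normal -0.739 0.031 0.673
  outer loop
   vertex 2.2 1.4 4.7
   vertex 1.7 4.7 4.0
   vertex 0.1 3.4 2.3
  endloop
 endfacet
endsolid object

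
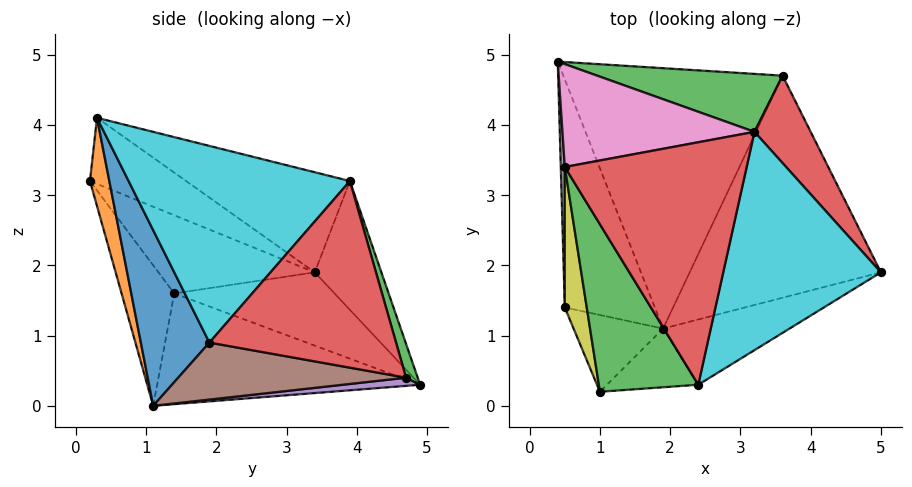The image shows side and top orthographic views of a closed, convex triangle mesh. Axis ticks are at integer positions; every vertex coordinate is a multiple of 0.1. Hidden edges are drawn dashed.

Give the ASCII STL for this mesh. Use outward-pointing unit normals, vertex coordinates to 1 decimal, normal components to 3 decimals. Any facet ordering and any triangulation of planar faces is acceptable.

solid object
 facet normal -0.752 -0.248 -0.611
  outer loop
   vertex 0.5 1.4 1.6
   vertex 0.4 4.9 0.3
   vertex 1.9 1.1 0.0
  endloop
 endfacet
 facet normal -0.576 -0.730 -0.367
  outer loop
   vertex 0.5 1.4 1.6
   vertex 1.9 1.1 0.0
   vertex 1.0 0.2 3.2
  endloop
 endfacet
 facet normal 0.051 0.958 0.281
  outer loop
   vertex 3.6 4.7 0.4
   vertex 0.4 4.9 0.3
   vertex 3.2 3.9 3.2
  endloop
 endfacet
 facet normal 0.846 0.468 0.255
  outer loop
   vertex 3.6 4.7 0.4
   vertex 3.2 3.9 3.2
   vertex 5.0 1.9 0.9
  endloop
 endfacet
 facet normal 0.037 0.093 -0.995
  outer loop
   vertex 3.6 4.7 0.4
   vertex 1.9 1.1 0.0
   vertex 0.4 4.9 0.3
  endloop
 endfacet
 facet normal 0.285 -0.028 -0.958
  outer loop
   vertex 3.6 4.7 0.4
   vertex 5.0 1.9 0.9
   vertex 1.9 1.1 0.0
  endloop
 endfacet
 facet normal -0.425 0.647 0.633
  outer loop
   vertex 0.5 3.4 1.9
   vertex 3.2 3.9 3.2
   vertex 0.4 4.9 0.3
  endloop
 endfacet
 facet normal -0.998 -0.008 0.055
  outer loop
   vertex 0.5 3.4 1.9
   vertex 0.4 4.9 0.3
   vertex 0.5 1.4 1.6
  endloop
 endfacet
 facet normal -0.962 -0.041 0.270
  outer loop
   vertex 0.5 3.4 1.9
   vertex 0.5 1.4 1.6
   vertex 1.0 0.2 3.2
  endloop
 endfacet
 facet normal 0.780 -0.017 0.625
  outer loop
   vertex 2.4 0.3 4.1
   vertex 5.0 1.9 0.9
   vertex 3.2 3.9 3.2
  endloop
 endfacet
 facet normal 0.303 -0.928 -0.218
  outer loop
   vertex 2.4 0.3 4.1
   vertex 1.9 1.1 0.0
   vertex 5.0 1.9 0.9
  endloop
 endfacet
 facet normal 0.204 -0.956 -0.211
  outer loop
   vertex 2.4 0.3 4.1
   vertex 1.0 0.2 3.2
   vertex 1.9 1.1 0.0
  endloop
 endfacet
 facet normal -0.537 0.244 0.808
  outer loop
   vertex 2.4 0.3 4.1
   vertex 0.5 3.4 1.9
   vertex 1.0 0.2 3.2
  endloop
 endfacet
 facet normal -0.458 0.310 0.833
  outer loop
   vertex 2.4 0.3 4.1
   vertex 3.2 3.9 3.2
   vertex 0.5 3.4 1.9
  endloop
 endfacet
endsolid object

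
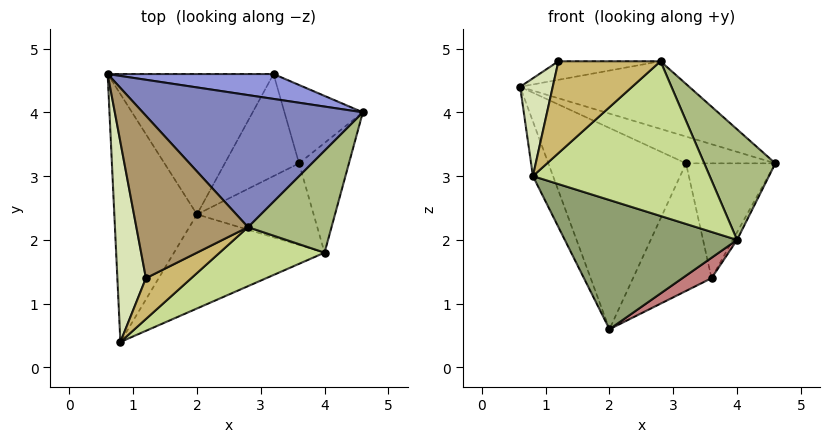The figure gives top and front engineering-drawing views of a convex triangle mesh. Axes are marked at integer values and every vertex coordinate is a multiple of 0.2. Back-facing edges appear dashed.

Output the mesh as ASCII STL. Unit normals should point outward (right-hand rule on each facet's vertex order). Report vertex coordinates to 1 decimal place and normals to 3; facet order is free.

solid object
 facet normal -0.918 0.086 -0.388
  outer loop
   vertex 2.0 2.4 0.6
   vertex 0.8 0.4 3.0
   vertex 0.6 4.6 4.4
  endloop
 endfacet
 facet normal 0.318 0.432 0.844
  outer loop
   vertex 2.8 2.2 4.8
   vertex 4.6 4.0 3.2
   vertex 0.6 4.6 4.4
  endloop
 endfacet
 facet normal 0.300 0.699 0.649
  outer loop
   vertex 3.2 4.6 3.2
   vertex 0.6 4.6 4.4
   vertex 4.6 4.0 3.2
  endloop
 endfacet
 facet normal -0.255 0.793 -0.553
  outer loop
   vertex 3.2 4.6 3.2
   vertex 2.0 2.4 0.6
   vertex 0.6 4.6 4.4
  endloop
 endfacet
 facet normal 0.167 -0.797 -0.580
  outer loop
   vertex 4.0 1.8 2.0
   vertex 0.8 0.4 3.0
   vertex 2.0 2.4 0.6
  endloop
 endfacet
 facet normal 0.801 -0.440 0.406
  outer loop
   vertex 4.0 1.8 2.0
   vertex 4.6 4.0 3.2
   vertex 2.8 2.2 4.8
  endloop
 endfacet
 facet normal 0.461 -0.829 0.316
  outer loop
   vertex 4.0 1.8 2.0
   vertex 2.8 2.2 4.8
   vertex 0.8 0.4 3.0
  endloop
 endfacet
 facet normal -0.947 -0.141 0.289
  outer loop
   vertex 1.2 1.4 4.8
   vertex 0.6 4.6 4.4
   vertex 0.8 0.4 3.0
  endloop
 endfacet
 facet normal -0.057 0.113 0.992
  outer loop
   vertex 1.2 1.4 4.8
   vertex 2.8 2.2 4.8
   vertex 0.6 4.6 4.4
  endloop
 endfacet
 facet normal 0.416 -0.831 0.369
  outer loop
   vertex 1.2 1.4 4.8
   vertex 0.8 0.4 3.0
   vertex 2.8 2.2 4.8
  endloop
 endfacet
 facet normal 0.334 0.779 -0.531
  outer loop
   vertex 3.6 3.2 1.4
   vertex 3.2 4.6 3.2
   vertex 4.6 4.0 3.2
  endloop
 endfacet
 facet normal -0.078 0.778 -0.623
  outer loop
   vertex 3.6 3.2 1.4
   vertex 2.0 2.4 0.6
   vertex 3.2 4.6 3.2
  endloop
 endfacet
 facet normal 0.867 0.035 -0.497
  outer loop
   vertex 3.6 3.2 1.4
   vertex 4.6 4.0 3.2
   vertex 4.0 1.8 2.0
  endloop
 endfacet
 facet normal 0.518 -0.207 -0.830
  outer loop
   vertex 3.6 3.2 1.4
   vertex 4.0 1.8 2.0
   vertex 2.0 2.4 0.6
  endloop
 endfacet
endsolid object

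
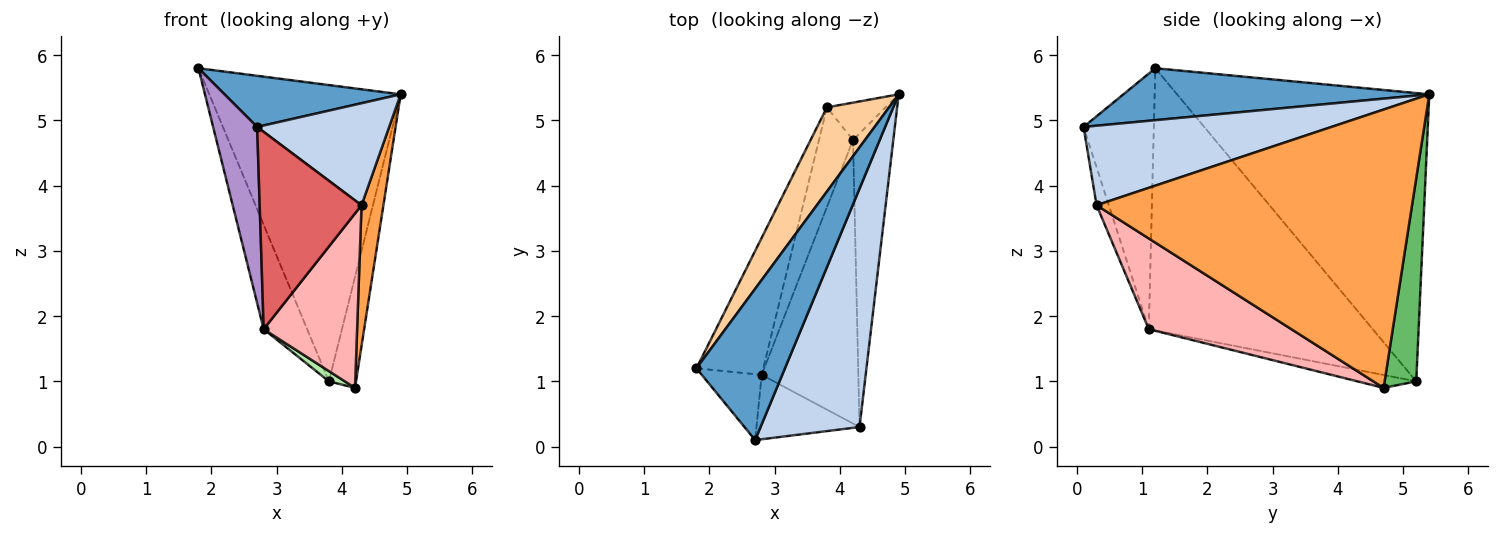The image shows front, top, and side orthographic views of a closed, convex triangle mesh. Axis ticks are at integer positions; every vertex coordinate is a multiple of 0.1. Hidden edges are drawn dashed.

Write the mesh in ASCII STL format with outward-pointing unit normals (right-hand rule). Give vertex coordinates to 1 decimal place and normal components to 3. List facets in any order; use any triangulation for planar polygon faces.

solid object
 facet normal 0.486 -0.280 0.828
  outer loop
   vertex 2.7 0.1 4.9
   vertex 4.9 5.4 5.4
   vertex 1.8 1.2 5.8
  endloop
 endfacet
 facet normal 0.594 -0.316 0.739
  outer loop
   vertex 4.3 0.3 3.7
   vertex 4.9 5.4 5.4
   vertex 2.7 0.1 4.9
  endloop
 endfacet
 facet normal 0.987 -0.069 -0.143
  outer loop
   vertex 4.3 0.3 3.7
   vertex 4.2 4.7 0.9
   vertex 4.9 5.4 5.4
  endloop
 endfacet
 facet normal -0.785 0.596 0.169
  outer loop
   vertex 3.8 5.2 1.0
   vertex 1.8 1.2 5.8
   vertex 4.9 5.4 5.4
  endloop
 endfacet
 facet normal 0.741 0.636 -0.214
  outer loop
   vertex 3.8 5.2 1.0
   vertex 4.9 5.4 5.4
   vertex 4.2 4.7 0.9
  endloop
 endfacet
 facet normal -0.352 -0.096 -0.931
  outer loop
   vertex 2.8 1.1 1.8
   vertex 3.8 5.2 1.0
   vertex 4.2 4.7 0.9
  endloop
 endfacet
 facet normal -0.113 -0.945 -0.308
  outer loop
   vertex 2.8 1.1 1.8
   vertex 4.3 0.3 3.7
   vertex 2.7 0.1 4.9
  endloop
 endfacet
 facet normal 0.624 -0.409 -0.665
  outer loop
   vertex 2.8 1.1 1.8
   vertex 4.2 4.7 0.9
   vertex 4.3 0.3 3.7
  endloop
 endfacet
 facet normal -0.831 -0.521 -0.195
  outer loop
   vertex 2.8 1.1 1.8
   vertex 2.7 0.1 4.9
   vertex 1.8 1.2 5.8
  endloop
 endfacet
 facet normal -0.952 0.185 -0.243
  outer loop
   vertex 2.8 1.1 1.8
   vertex 1.8 1.2 5.8
   vertex 3.8 5.2 1.0
  endloop
 endfacet
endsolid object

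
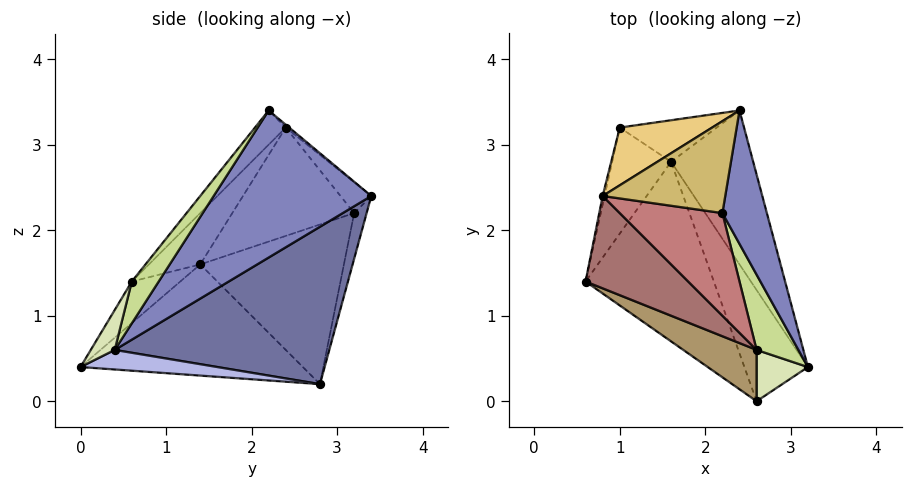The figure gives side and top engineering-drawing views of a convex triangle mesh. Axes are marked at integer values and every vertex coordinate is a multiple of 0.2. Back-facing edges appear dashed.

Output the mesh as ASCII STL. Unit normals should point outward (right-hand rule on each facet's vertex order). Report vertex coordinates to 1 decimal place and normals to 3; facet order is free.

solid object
 facet normal 0.789 0.457 -0.411
  outer loop
   vertex 1.6 2.8 0.2
   vertex 2.4 3.4 2.4
   vertex 3.2 0.4 0.6
  endloop
 endfacet
 facet normal 0.954 0.081 0.288
  outer loop
   vertex 2.2 2.2 3.4
   vertex 3.2 0.4 0.6
   vertex 2.4 3.4 2.4
  endloop
 endfacet
 facet normal -0.629 -0.277 -0.726
  outer loop
   vertex 2.6 0.0 0.4
   vertex 0.6 1.4 1.6
   vertex 1.6 2.8 0.2
  endloop
 endfacet
 facet normal 0.294 0.037 -0.955
  outer loop
   vertex 2.6 0.0 0.4
   vertex 1.6 2.8 0.2
   vertex 3.2 0.4 0.6
  endloop
 endfacet
 facet normal -0.893 0.308 -0.329
  outer loop
   vertex 1.0 3.2 2.2
   vertex 1.6 2.8 0.2
   vertex 0.6 1.4 1.6
  endloop
 endfacet
 facet normal -0.106 0.968 -0.226
  outer loop
   vertex 1.0 3.2 2.2
   vertex 2.4 3.4 2.4
   vertex 1.6 2.8 0.2
  endloop
 endfacet
 facet normal 0.577 -0.577 0.577
  outer loop
   vertex 2.6 0.6 1.4
   vertex 3.2 0.4 0.6
   vertex 2.2 2.2 3.4
  endloop
 endfacet
 facet normal 0.372 -0.796 0.478
  outer loop
   vertex 2.6 0.6 1.4
   vertex 2.6 0.0 0.4
   vertex 3.2 0.4 0.6
  endloop
 endfacet
 facet normal -0.280 -0.823 0.494
  outer loop
   vertex 2.6 0.6 1.4
   vertex 0.6 1.4 1.6
   vertex 2.6 0.0 0.4
  endloop
 endfacet
 facet normal -0.018 0.642 0.767
  outer loop
   vertex 0.8 2.4 3.2
   vertex 2.2 2.2 3.4
   vertex 2.4 3.4 2.4
  endloop
 endfacet
 facet normal -0.196 0.784 0.588
  outer loop
   vertex 0.8 2.4 3.2
   vertex 2.4 3.4 2.4
   vertex 1.0 3.2 2.2
  endloop
 endfacet
 facet normal -0.975 0.222 -0.017
  outer loop
   vertex 0.8 2.4 3.2
   vertex 1.0 3.2 2.2
   vertex 0.6 1.4 1.6
  endloop
 endfacet
 facet normal -0.267 -0.802 0.535
  outer loop
   vertex 0.8 2.4 3.2
   vertex 0.6 1.4 1.6
   vertex 2.6 0.6 1.4
  endloop
 endfacet
 facet normal -0.196 -0.784 0.588
  outer loop
   vertex 0.8 2.4 3.2
   vertex 2.6 0.6 1.4
   vertex 2.2 2.2 3.4
  endloop
 endfacet
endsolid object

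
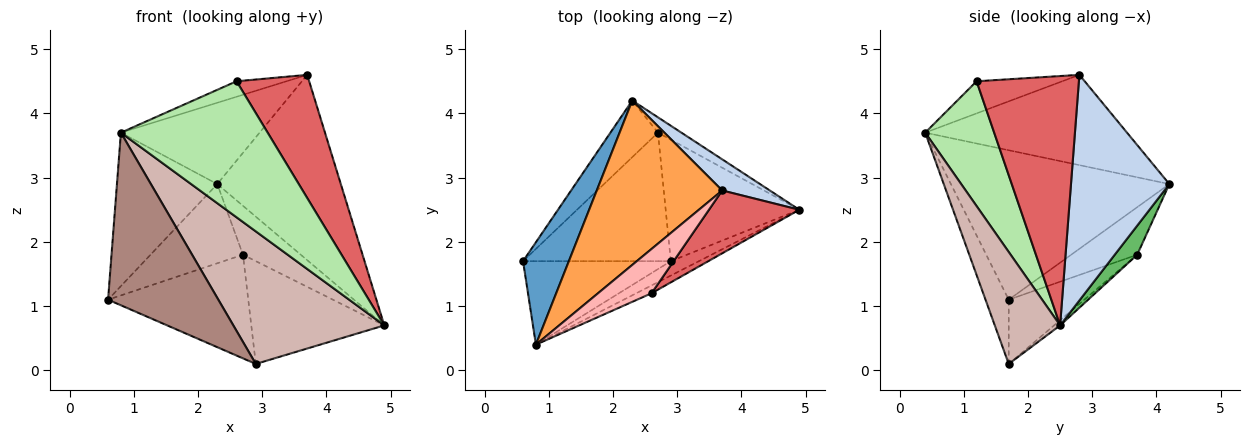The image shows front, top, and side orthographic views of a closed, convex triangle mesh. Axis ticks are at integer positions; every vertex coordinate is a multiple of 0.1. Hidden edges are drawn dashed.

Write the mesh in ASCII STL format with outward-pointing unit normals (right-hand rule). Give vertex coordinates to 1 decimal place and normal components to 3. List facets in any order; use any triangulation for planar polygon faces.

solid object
 facet normal -0.875 0.402 0.268
  outer loop
   vertex 0.8 0.4 3.7
   vertex 2.3 4.2 2.9
   vertex 0.6 1.7 1.1
  endloop
 endfacet
 facet normal 0.617 0.776 0.130
  outer loop
   vertex 3.7 2.8 4.6
   vertex 4.9 2.5 0.7
   vertex 2.3 4.2 2.9
  endloop
 endfacet
 facet normal -0.542 0.373 0.753
  outer loop
   vertex 3.7 2.8 4.6
   vertex 2.3 4.2 2.9
   vertex 0.8 0.4 3.7
  endloop
 endfacet
 facet normal -0.503 0.704 -0.503
  outer loop
   vertex 2.7 3.7 1.8
   vertex 0.6 1.7 1.1
   vertex 2.3 4.2 2.9
  endloop
 endfacet
 facet normal 0.348 0.895 -0.280
  outer loop
   vertex 2.7 3.7 1.8
   vertex 2.3 4.2 2.9
   vertex 4.9 2.5 0.7
  endloop
 endfacet
 facet normal 0.425 -0.904 -0.052
  outer loop
   vertex 2.6 1.2 4.5
   vertex 0.8 0.4 3.7
   vertex 4.9 2.5 0.7
  endloop
 endfacet
 facet normal 0.782 -0.555 0.283
  outer loop
   vertex 2.6 1.2 4.5
   vertex 4.9 2.5 0.7
   vertex 3.7 2.8 4.6
  endloop
 endfacet
 facet normal -0.493 0.287 0.821
  outer loop
   vertex 2.6 1.2 4.5
   vertex 3.7 2.8 4.6
   vertex 0.8 0.4 3.7
  endloop
 endfacet
 facet normal -0.321 0.595 -0.737
  outer loop
   vertex 2.9 1.7 0.1
   vertex 0.6 1.7 1.1
   vertex 2.7 3.7 1.8
  endloop
 endfacet
 facet normal -0.029 0.646 -0.763
  outer loop
   vertex 2.9 1.7 0.1
   vertex 2.7 3.7 1.8
   vertex 4.9 2.5 0.7
  endloop
 endfacet
 facet normal -0.186 -0.884 -0.428
  outer loop
   vertex 2.9 1.7 0.1
   vertex 0.8 0.4 3.7
   vertex 0.6 1.7 1.1
  endloop
 endfacet
 facet normal 0.395 -0.913 -0.099
  outer loop
   vertex 2.9 1.7 0.1
   vertex 4.9 2.5 0.7
   vertex 0.8 0.4 3.7
  endloop
 endfacet
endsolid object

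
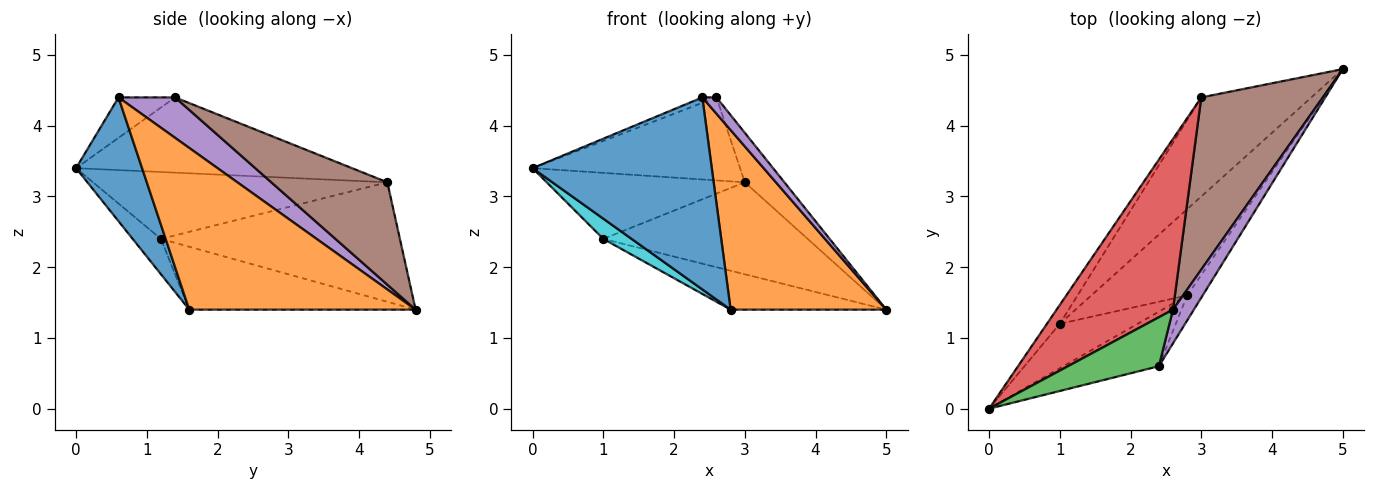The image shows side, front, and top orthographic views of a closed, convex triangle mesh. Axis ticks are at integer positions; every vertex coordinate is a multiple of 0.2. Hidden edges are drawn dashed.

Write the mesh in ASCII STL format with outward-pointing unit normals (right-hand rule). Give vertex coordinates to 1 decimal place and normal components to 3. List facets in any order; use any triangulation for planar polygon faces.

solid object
 facet normal 0.334 -0.907 -0.258
  outer loop
   vertex 2.8 1.6 1.4
   vertex 2.4 0.6 4.4
   vertex 0.0 0.0 3.4
  endloop
 endfacet
 facet normal 0.821 -0.565 -0.079
  outer loop
   vertex 2.8 1.6 1.4
   vertex 5.0 4.8 1.4
   vertex 2.4 0.6 4.4
  endloop
 endfacet
 facet normal -0.404 0.101 0.909
  outer loop
   vertex 2.6 1.4 4.4
   vertex 0.0 0.0 3.4
   vertex 2.4 0.6 4.4
  endloop
 endfacet
 facet normal -0.503 0.378 0.778
  outer loop
   vertex 2.6 1.4 4.4
   vertex 3.0 4.4 3.2
   vertex 0.0 0.0 3.4
  endloop
 endfacet
 facet normal 0.867 -0.217 0.448
  outer loop
   vertex 2.6 1.4 4.4
   vertex 2.4 0.6 4.4
   vertex 5.0 4.8 1.4
  endloop
 endfacet
 facet normal 0.629 0.215 0.747
  outer loop
   vertex 2.6 1.4 4.4
   vertex 5.0 4.8 1.4
   vertex 3.0 4.4 3.2
  endloop
 endfacet
 facet normal -0.623 0.532 -0.573
  outer loop
   vertex 1.0 1.2 2.4
   vertex 3.0 4.4 3.2
   vertex 5.0 4.8 1.4
  endloop
 endfacet
 facet normal -0.513 0.353 -0.782
  outer loop
   vertex 1.0 1.2 2.4
   vertex 5.0 4.8 1.4
   vertex 2.8 1.6 1.4
  endloop
 endfacet
 facet normal -0.819 0.551 -0.158
  outer loop
   vertex 1.0 1.2 2.4
   vertex 0.0 0.0 3.4
   vertex 3.0 4.4 3.2
  endloop
 endfacet
 facet normal -0.382 -0.382 -0.841
  outer loop
   vertex 1.0 1.2 2.4
   vertex 2.8 1.6 1.4
   vertex 0.0 0.0 3.4
  endloop
 endfacet
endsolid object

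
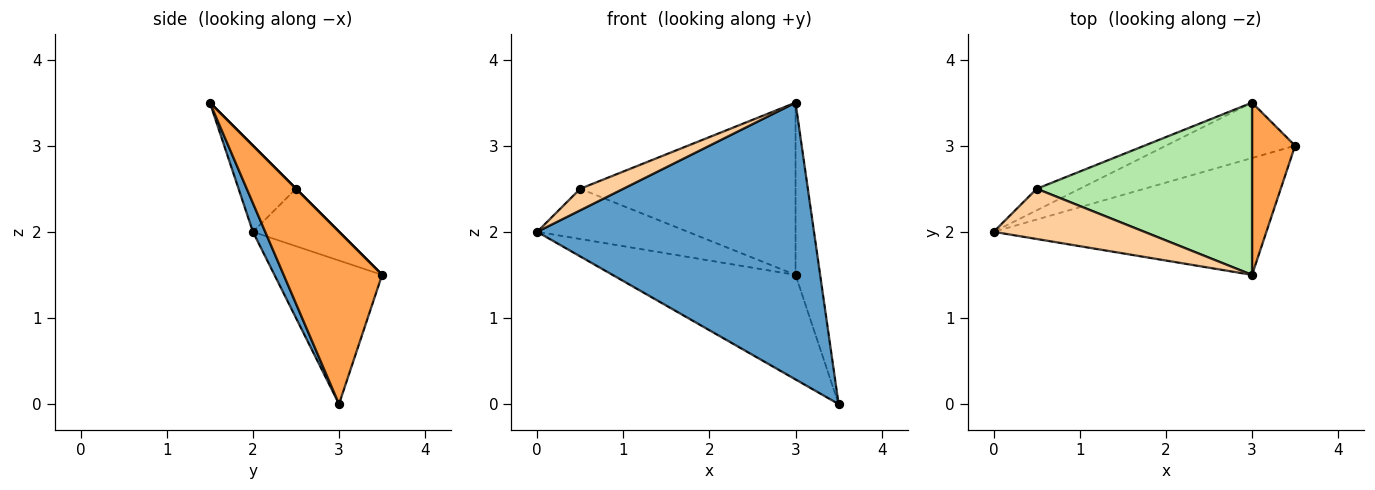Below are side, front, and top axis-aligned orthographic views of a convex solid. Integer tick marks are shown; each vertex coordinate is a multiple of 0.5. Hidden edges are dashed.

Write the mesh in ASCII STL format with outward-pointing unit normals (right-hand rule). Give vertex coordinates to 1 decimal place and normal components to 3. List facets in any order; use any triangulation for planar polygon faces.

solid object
 facet normal 0.041 -0.920 -0.389
  outer loop
   vertex 3.0 1.5 3.5
   vertex 0.0 2.0 2.0
   vertex 3.5 3.0 0.0
  endloop
 endfacet
 facet normal -0.461 0.784 -0.415
  outer loop
   vertex 3.0 3.5 1.5
   vertex 3.5 3.0 0.0
   vertex 0.0 2.0 2.0
  endloop
 endfacet
 facet normal 0.943 0.236 0.236
  outer loop
   vertex 3.0 3.5 1.5
   vertex 3.0 1.5 3.5
   vertex 3.5 3.0 0.0
  endloop
 endfacet
 facet normal -0.465 -0.349 0.814
  outer loop
   vertex 0.5 2.5 2.5
   vertex 0.0 2.0 2.0
   vertex 3.0 1.5 3.5
  endloop
 endfacet
 facet normal -0.465 0.814 -0.349
  outer loop
   vertex 0.5 2.5 2.5
   vertex 3.0 3.5 1.5
   vertex 0.0 2.0 2.0
  endloop
 endfacet
 facet normal 0.000 0.707 0.707
  outer loop
   vertex 0.5 2.5 2.5
   vertex 3.0 1.5 3.5
   vertex 3.0 3.5 1.5
  endloop
 endfacet
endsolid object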